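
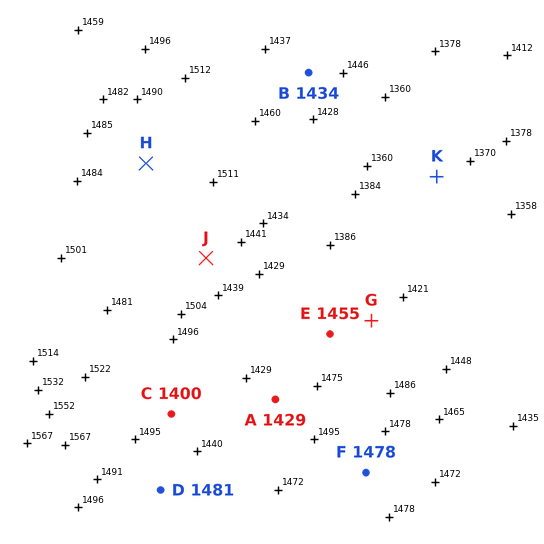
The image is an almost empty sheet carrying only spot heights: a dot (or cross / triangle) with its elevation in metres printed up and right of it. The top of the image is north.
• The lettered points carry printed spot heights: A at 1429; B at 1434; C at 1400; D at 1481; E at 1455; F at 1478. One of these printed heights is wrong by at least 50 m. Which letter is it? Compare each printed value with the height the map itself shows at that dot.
C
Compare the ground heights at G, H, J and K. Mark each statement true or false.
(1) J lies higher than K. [true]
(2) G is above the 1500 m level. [false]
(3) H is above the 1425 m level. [true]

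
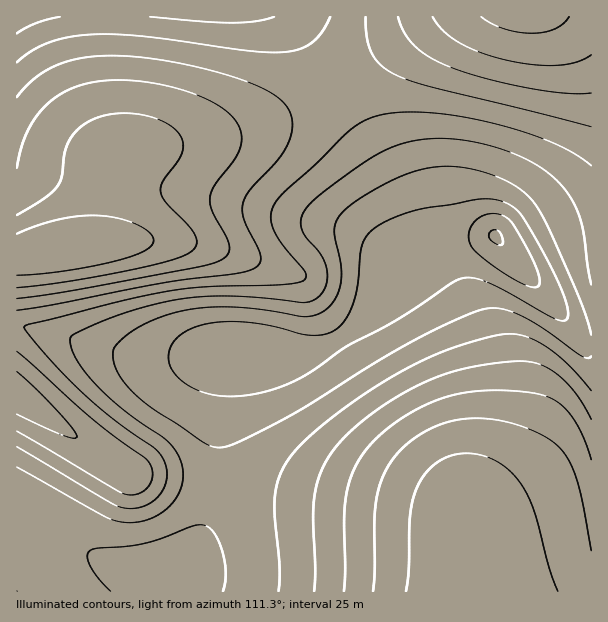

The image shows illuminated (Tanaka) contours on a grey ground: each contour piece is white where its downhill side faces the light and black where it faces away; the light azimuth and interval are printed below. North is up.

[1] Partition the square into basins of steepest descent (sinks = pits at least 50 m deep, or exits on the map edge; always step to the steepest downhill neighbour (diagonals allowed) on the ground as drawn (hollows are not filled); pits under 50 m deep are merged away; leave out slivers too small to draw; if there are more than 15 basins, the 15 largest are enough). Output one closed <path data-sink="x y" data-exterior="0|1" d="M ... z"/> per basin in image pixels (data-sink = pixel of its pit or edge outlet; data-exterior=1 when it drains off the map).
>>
<path data-sink="62 248" data-exterior="0" d="M290 16l-274 1 1 309 21 4 93 25 18 3 30 0 45-8 45 4 39-2 15-4 18-10 26-23 15-21 10-21 10-9 7-12 0-27-12-33-18-36-31-52z"/><path data-sink="471 591" data-exterior="1" d="M495 236l-10 0-38 8-37 15-18 14-10 21-15 21-22 21-22 12-23 6-63-2-5 4-8 15-4 21-2 88-4 24-9 26-12 21-19 20-6 2 2 19 422-1 0-246-8-2-7-7-21-30z"/><path data-sink="527 17" data-exterior="1" d="M591 16l-301 1 65 99 24 40 18 36 13 41 0 15-8 16 35-17 48-11 10 0 61 70 21 30 10 8 5 0z"/><path data-sink="17 393" data-exterior="1" d="M23 326l-7 1 0 186 17 5 50 32 27 14 34 8 23 2 7-3 14-14 12-18 14-35 4-24 0-73 4-24 2-12 8-15 5-4 9-1-22-1-45 8-30 0-32-6z"/>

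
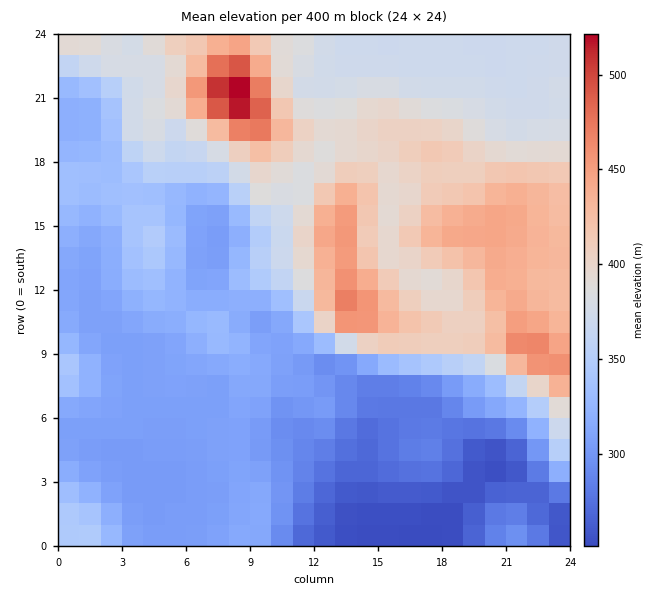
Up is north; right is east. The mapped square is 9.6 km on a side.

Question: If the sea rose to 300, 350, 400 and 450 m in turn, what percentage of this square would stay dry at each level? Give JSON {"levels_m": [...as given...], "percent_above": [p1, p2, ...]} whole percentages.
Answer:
{"levels_m": [300, 350, 400, 450], "percent_above": [84, 47, 23, 4]}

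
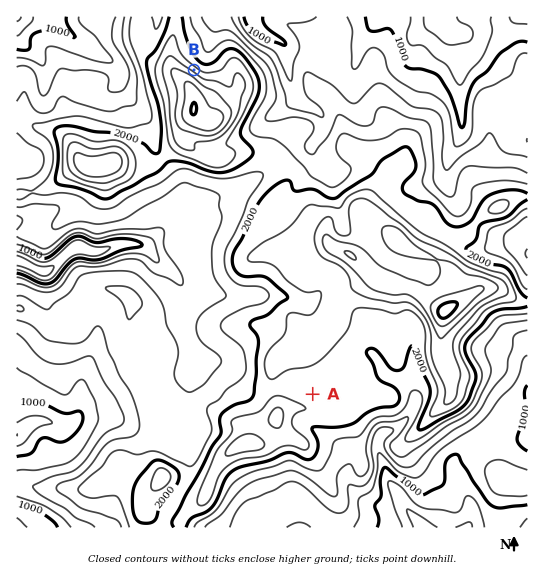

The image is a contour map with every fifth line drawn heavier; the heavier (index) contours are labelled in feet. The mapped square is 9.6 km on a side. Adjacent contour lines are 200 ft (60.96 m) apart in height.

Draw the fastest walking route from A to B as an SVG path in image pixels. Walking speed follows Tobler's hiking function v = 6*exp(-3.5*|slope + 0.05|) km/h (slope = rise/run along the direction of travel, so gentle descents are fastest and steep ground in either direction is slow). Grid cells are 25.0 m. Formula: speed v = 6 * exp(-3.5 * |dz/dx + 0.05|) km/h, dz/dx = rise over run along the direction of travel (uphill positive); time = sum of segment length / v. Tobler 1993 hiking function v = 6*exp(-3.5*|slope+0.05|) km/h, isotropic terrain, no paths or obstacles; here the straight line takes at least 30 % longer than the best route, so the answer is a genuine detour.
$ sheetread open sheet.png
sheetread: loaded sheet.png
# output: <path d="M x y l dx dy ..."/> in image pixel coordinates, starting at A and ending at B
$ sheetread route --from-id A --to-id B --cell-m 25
<path d="M313 394l0-72 8-16 0-9-30-59 0-21-6-14 0-16-10-20-21-21-8-4-7-7-1-2 0-8 3-6 0-14-3-6-15-14-10-6-7 0-5-2-7-7"/>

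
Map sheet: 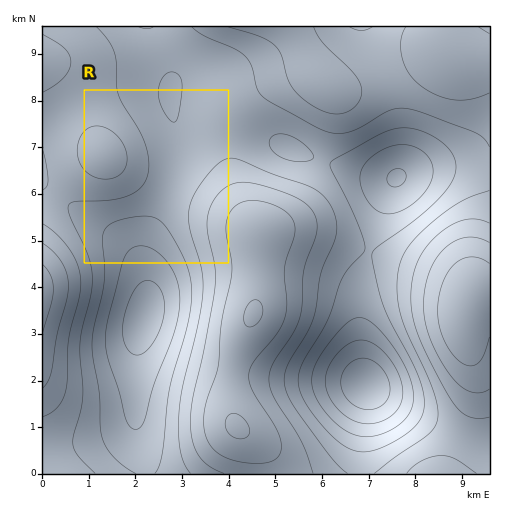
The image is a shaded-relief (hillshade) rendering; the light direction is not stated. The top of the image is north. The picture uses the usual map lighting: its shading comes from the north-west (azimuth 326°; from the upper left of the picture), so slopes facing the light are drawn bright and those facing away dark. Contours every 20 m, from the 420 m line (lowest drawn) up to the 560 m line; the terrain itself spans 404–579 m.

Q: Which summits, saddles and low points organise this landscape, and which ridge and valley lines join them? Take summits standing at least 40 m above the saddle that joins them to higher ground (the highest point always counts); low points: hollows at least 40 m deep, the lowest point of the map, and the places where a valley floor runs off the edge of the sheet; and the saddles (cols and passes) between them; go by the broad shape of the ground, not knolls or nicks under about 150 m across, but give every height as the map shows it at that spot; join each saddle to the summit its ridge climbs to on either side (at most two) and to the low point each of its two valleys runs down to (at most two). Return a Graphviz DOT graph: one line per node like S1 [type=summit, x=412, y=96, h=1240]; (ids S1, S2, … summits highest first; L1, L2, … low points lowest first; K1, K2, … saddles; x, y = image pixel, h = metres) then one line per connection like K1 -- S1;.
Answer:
graph terrain {
  S1 [type=summit, x=468, y=305, h=579];
  S2 [type=summit, x=43, y=293, h=570];
  S3 [type=summit, x=237, y=427, h=563];
  S4 [type=summit, x=446, y=55, h=538];
  L1 [type=low, x=367, y=385, h=404];
  L2 [type=low, x=144, y=317, h=430];
  L3 [type=low, x=396, y=178, h=438];
  K1 [type=saddle, x=227, y=132, h=495];
  K2 [type=saddle, x=169, y=191, h=489];
  K3 [type=saddle, x=159, y=45, h=483];
  K4 [type=saddle, x=323, y=161, h=481];
  K5 [type=saddle, x=368, y=252, h=480];
  K1 -- S3;
  K1 -- S4;
  K1 -- L1;
  K1 -- L2;
  K2 -- S2;
  K2 -- S3;
  K2 -- L2;
  K3 -- S2;
  K3 -- S4;
  K3 -- L2;
  K4 -- S3;
  K4 -- S4;
  K4 -- L1;
  K4 -- L3;
  K5 -- S1;
  K5 -- S3;
  K5 -- L1;
  K5 -- L3;
}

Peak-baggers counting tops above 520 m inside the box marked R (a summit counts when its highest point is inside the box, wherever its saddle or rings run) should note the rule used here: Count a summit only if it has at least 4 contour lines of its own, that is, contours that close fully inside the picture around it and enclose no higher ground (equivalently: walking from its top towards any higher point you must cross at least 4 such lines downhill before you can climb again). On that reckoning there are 0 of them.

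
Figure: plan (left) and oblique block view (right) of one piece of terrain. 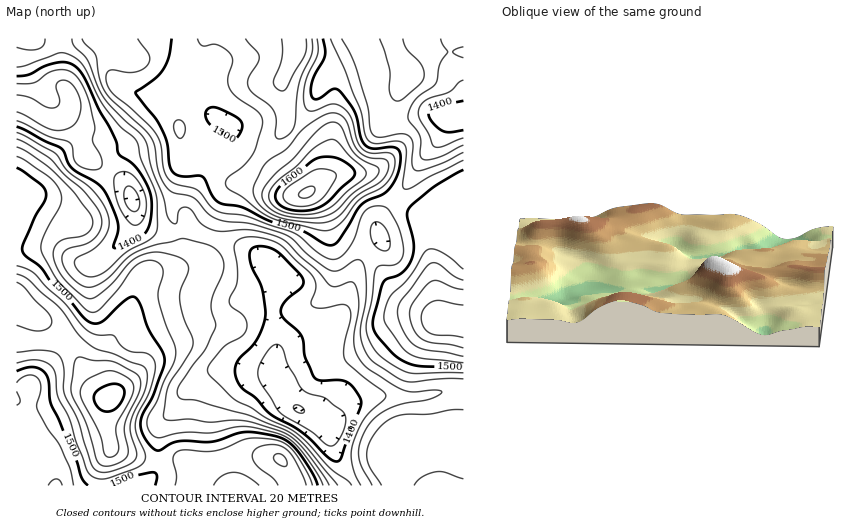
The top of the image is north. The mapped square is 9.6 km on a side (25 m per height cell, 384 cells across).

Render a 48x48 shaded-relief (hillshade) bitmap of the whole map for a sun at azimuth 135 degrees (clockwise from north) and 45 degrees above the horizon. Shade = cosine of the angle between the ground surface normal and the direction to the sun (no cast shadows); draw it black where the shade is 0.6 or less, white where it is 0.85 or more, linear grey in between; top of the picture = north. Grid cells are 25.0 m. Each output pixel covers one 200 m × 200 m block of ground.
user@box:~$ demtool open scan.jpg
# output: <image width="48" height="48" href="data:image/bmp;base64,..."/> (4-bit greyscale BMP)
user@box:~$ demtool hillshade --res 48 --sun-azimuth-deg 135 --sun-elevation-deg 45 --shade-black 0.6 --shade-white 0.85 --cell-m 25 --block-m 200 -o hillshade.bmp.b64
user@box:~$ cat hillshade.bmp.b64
<image width="48" height="48" href="data:image/bmp;base64,Qk32BAAAAAAAAHYAAAAoAAAAMAAAADAAAAABAAQAAAAAAIAEAAATCwAAEwsAABAAAAAAAAAAAAAAABEREQAiIiIAMzMzAERERABVVVUAZmZmAHd3dwCIiIgAmZmZAKqqqgC7u7sAzMzMAN3d3QDu7u4A////AGZ4dVaau6hlVWeJmHd2Z3iHZmZWd3d3d2Z3dUV6zLp2VWd4iHd3d4h2VVVXd3d3d2ZmZUNYvLqGVVZmd2ZmeHdmVERWd3d3ZmZmVUNGmql1REREVVVEVmZlQzNWZ3d2ZmZmVERFeZhkMzQzMzMiNFZlMRNGZ3d2ZmZmVERWiZh0MzQyIiIQEkZlMRJFZ3d3ZmZmVERXm7qGVERDIiIRE0VmUhEkVmZmZnZmVURnnNyoZVVUQzREVVZnZDEiNFVWZnZVVUVnm97KdlVlVVVnd3ZndlMyNEREVXZERERWes3bl2ZmZmZ3d3d3dmZVVmZlVXZDMzREV6zcqHZmd2Z3dmeId2Z3eImId5hkM0RERXm8yod3d3d3ZmZ4h3d3eJqqqqqGRERERVebu6mHeIiHZmZnd2d3eJqqq6qXZVVEREV5mqqYiIiHZmZmZmZnd4maqpmIdlZVVVVniJmZmZmHZVZmVEVmZ3iZmYiIdmZVZ2Znd4iZmZmYdmZmUzRWZmeZmHeId2ZVZ3d3d3eIiImYdmZ2UhNWZVZ4iHd3d3VEVnd3d3d3d3iHd3d3YwE1VUVnd3d3d3VDRXd3d3eHdnd3ZmeIdRAkRERWZndmZmVDNGd3d3eId3d2VVZ4hjETMzRFVXdmZmUyJGeIh3eJh3d2VERXh1IjMjNFVWZmZlQxE1eIiHeJmHd3VURXiFMjMiNFVVZ3d2UxATZ4iHeImHd3ZmVniGQzMhJFZVVoiHdjABNnd3d4iId3ZmZ4mXVEMhJFZmZ4mZmGMAA1VmZniIiHZmd4mYZVQyNFZniJmqqpYgATRVZniJmIdmZ4mZdlRERVZoiJmZq6ljETVmZniZmZh3eImZh2VFVmZniYiImql1MkZmZ4maqqqpmaqph2VVZ3ZniZh3eZl1MkZ2Z4mZmZq7u7zLmGVVZ3ZneJh3d4h1ITZ3ZomYd3mszM3cuXZVZnd3eIiHd4iGMjaIZniHVEZ5vM3eypdURmd3d3h2ZniHQ0aIdWd2QhI1ebzd3LlkNFZnZmdlVniHQ0aIdlVlQgACR4q8zNuFMzRWZmZlRWiHUzV4dlVVRCEAJGeJmbymMiI1VWd2VVd2QyR4d2VEREMQE1VmVXq5UhEVVVaIZlZmQyRnd3ZURFQxI0ZlMTeqhCEFRERnZlZlQzRnd3ZlRGZCI1aHUgN5l0IURERFVVZmVUVndmZlRFdkI1eZhSJHh1MkRVVEVVZmZlVnd2ZmVFZ1MkaKmGVWd2VFVndlRVZmZmVnd3d2ZVaHQjV5mHeIiHd2Z3d1RFZmZmZnd3d3dmeIUzRoiHeaqZmHd3d1Q0Z2ZmZ3h3d3d3eadEV4h2eaupmYiId1MjVmVVZ3d3ZmZmebllZ4dlaKqpmaqph1MjRVREVnd2ZVVWebuGZ4dlVomZiKq6qGQ0VVRERWd3ZVVVaLynd4dlVXiIiJmqqXVFVmVURWZ3ZVVVV6y4d3ZmZmd3d3iZmHZmdmZlVWZ3ZmZlVpu5d3ZmZmd3dneJhmZ3d3ZmVVZ3ZmZmVoqpd3Zmd3d3Zg=="/>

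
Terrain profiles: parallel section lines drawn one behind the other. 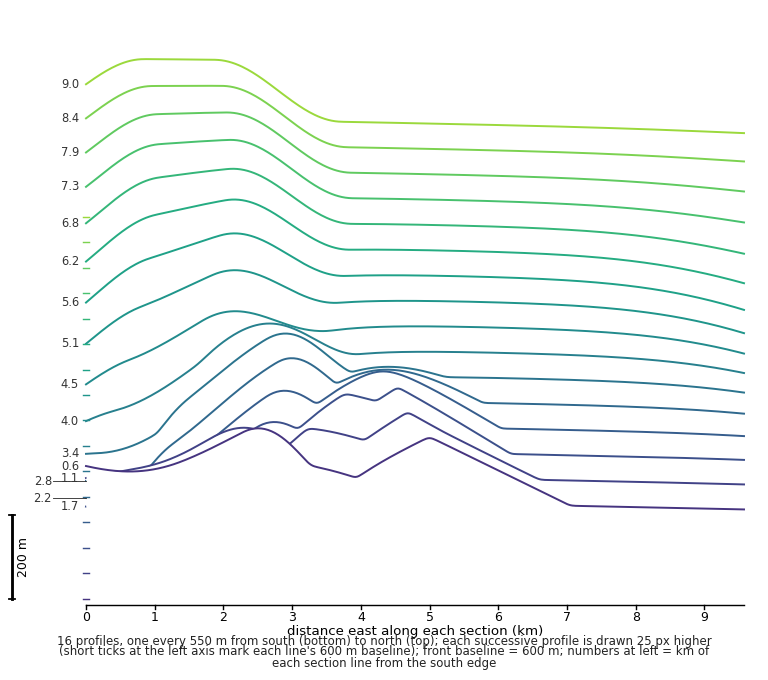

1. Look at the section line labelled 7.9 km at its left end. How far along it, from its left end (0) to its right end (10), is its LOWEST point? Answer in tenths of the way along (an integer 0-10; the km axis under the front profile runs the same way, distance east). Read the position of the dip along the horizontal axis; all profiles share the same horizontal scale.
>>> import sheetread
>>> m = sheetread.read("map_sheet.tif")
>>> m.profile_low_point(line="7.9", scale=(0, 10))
10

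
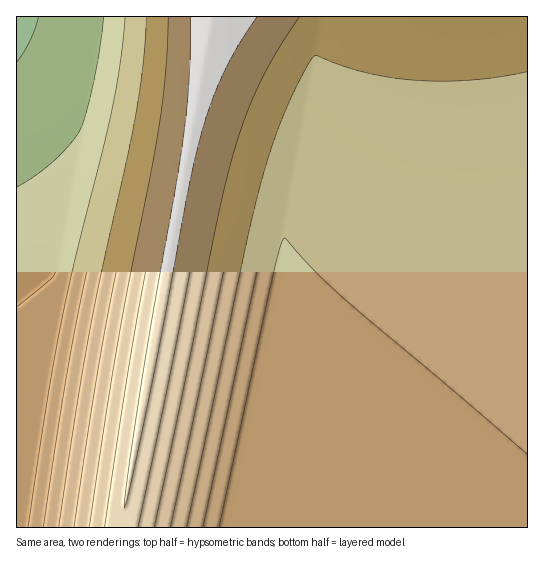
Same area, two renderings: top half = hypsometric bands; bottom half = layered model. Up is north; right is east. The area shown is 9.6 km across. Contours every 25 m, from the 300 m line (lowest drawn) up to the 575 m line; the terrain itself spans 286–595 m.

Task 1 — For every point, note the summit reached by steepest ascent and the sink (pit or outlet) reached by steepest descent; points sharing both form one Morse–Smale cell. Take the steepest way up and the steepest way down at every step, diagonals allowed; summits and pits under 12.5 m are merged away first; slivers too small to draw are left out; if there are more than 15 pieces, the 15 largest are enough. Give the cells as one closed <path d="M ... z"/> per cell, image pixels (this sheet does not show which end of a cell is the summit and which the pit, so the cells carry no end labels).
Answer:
<path d="M527 16l-313 0-2 2-89 496-1 14 406-1z"/><path d="M213 16l-197 1 1 511 104-1z"/>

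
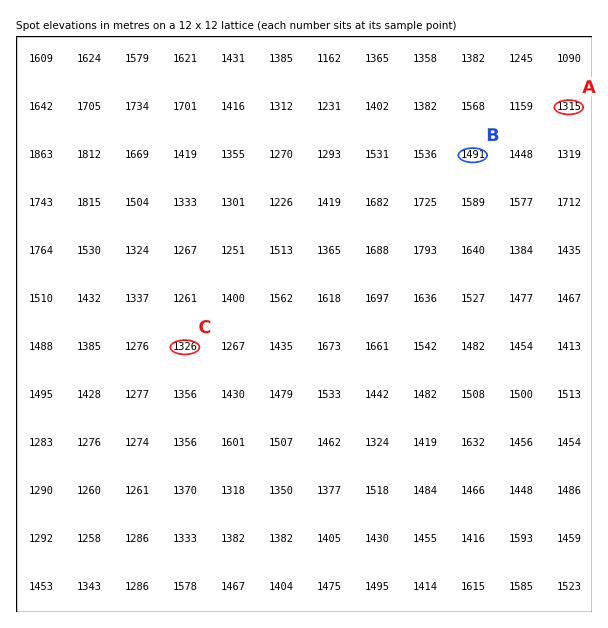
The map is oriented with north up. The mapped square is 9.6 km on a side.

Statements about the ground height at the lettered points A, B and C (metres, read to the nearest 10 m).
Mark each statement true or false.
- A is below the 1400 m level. true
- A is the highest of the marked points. false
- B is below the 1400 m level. false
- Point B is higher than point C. true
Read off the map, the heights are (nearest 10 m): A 1320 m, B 1490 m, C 1330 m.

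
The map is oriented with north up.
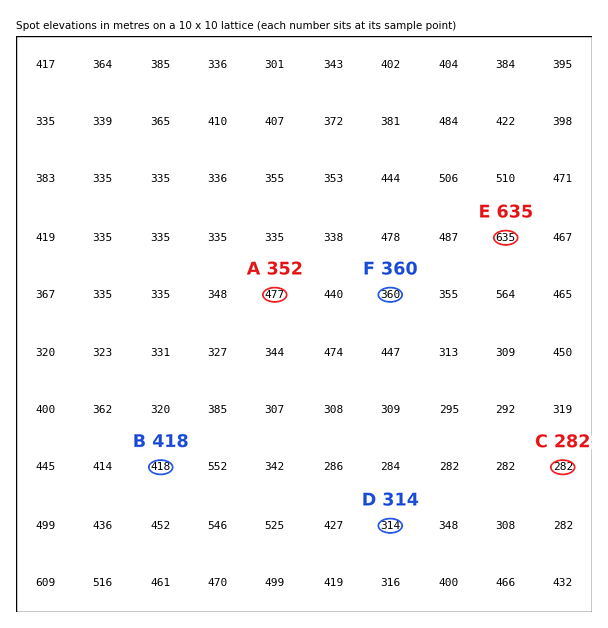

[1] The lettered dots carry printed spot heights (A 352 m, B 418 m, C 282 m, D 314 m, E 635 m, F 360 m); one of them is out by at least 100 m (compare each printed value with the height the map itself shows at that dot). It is A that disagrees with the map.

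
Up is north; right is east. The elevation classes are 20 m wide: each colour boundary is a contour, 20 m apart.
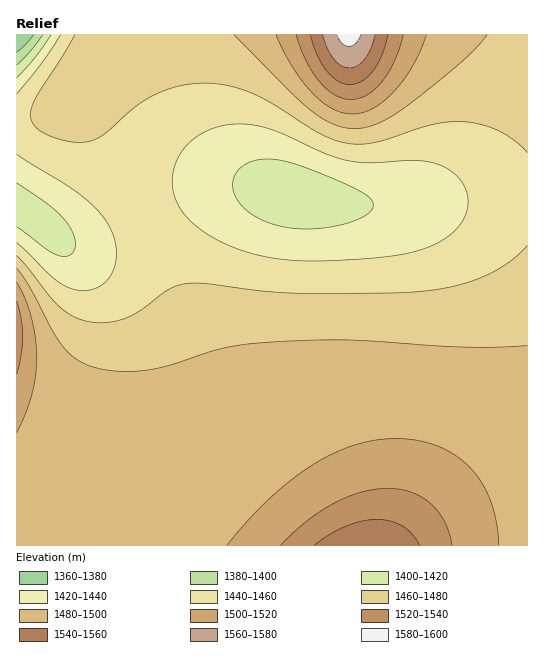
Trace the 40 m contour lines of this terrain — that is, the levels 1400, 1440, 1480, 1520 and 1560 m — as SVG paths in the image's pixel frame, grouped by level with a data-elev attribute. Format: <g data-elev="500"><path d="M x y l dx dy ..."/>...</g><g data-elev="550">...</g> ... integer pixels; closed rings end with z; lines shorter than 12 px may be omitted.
<g data-elev="1400"><path d="M43 35l-13 17-13 13"/></g><g data-elev="1440"><path d="M290 260l-33-5-30-10-25-14-18-18-6-9-4-9-2-10 1-10 2-11 5-9 14-16 13-8 16-6 16-1 18 2 21 6 47 21 22 8 23 2 45-3 20 3 11 5 8 5 7 8 5 8 2 16-6 16-13 15-20 11-22 6-29 5-52 3z"/><path d="M17 154l56 35 25 22 9 12 7 13 2 13 0 14-6 13-8 9-12 5-13 0-11-4-11-6-38-37"/><path d="M61 35l-19 28-25 31"/></g><g data-elev="1480"><path d="M527 346l-65 1-119-7-66 2-30 2-22 4-54 17-20 4-22 2-22-1-24-7-10-7-8-7-12-18-24-46-12-17"/><path d="M234 35l56 57 21 19 22 13 10 3 11 2 11-1 12-4 25-15 59-46 15-15 11-13"/></g><g data-elev="1520"><path d="M452 545l-7-23-6-10-8-8-9-7-11-5-12-3-12-1-26 4-27 11-28 19-25 23"/><path d="M17 374l4-18 2-19-2-18-4-18"/><path d="M296 35l10 25 13 21 16 14 8 4 8 1 8-2 8-3 15-14 13-21 8-25"/></g><g data-elev="1560"><path d="M323 35l4 13 7 11 8 7 8 2 8-3 7-6 6-11 4-13"/></g>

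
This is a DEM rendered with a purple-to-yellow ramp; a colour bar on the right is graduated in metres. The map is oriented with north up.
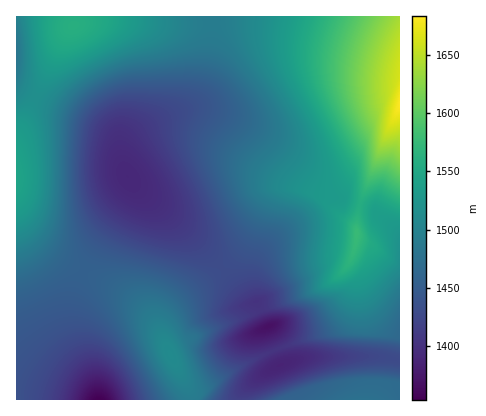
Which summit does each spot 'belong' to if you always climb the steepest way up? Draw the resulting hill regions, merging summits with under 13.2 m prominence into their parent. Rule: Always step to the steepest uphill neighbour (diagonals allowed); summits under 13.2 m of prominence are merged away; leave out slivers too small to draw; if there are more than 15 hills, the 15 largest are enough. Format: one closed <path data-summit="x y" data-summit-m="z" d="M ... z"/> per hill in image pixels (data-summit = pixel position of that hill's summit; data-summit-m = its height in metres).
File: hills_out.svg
<path data-summit="400 104" data-summit-m="1683" d="M400 16l-188 0-2 40-11 38-13 14-48 24-12 14-3 18 3 10 5 8 72 64 26 30 19 27 6 0 3-3-4-28 6-16 59-59 16 0 34 10 32 27z"/><path data-summit="170 354" data-summit-m="1511" d="M132 183l0 5-4 12-33 50-15 28-8 28 0 18 3 12 18 42 5 22 142 0 3-8 7-8 30-20-13-34 1-4-11-24-9 1-19-27-26-30z"/><path data-summit="16 178" data-summit-m="1545" d="M16 87l0 307 40 6 42 0-5-22-18-42-3-12 0-18 4-18 12-26 42-66 1-12-8-18-5-22-8-12z"/><path data-summit="356 232" data-summit-m="1577" d="M334 197l-16 0-53 51-11 18-1 16 3 20 12 24-1 4 13 35 30-8 62-1 28 4 0-126-28-25z"/><path data-summit="74 26" data-summit-m="1560" d="M210 16l-194 0 0 70 94 46 8 12 4 19 4-17 8-11 28-16 24-11 13-14 11-38 2-18z"/><path data-summit="362 400" data-summit-m="1477" d="M372 356l-62 1-20 4-22 10-12 8-13 13-2 8 159 0 0-40z"/>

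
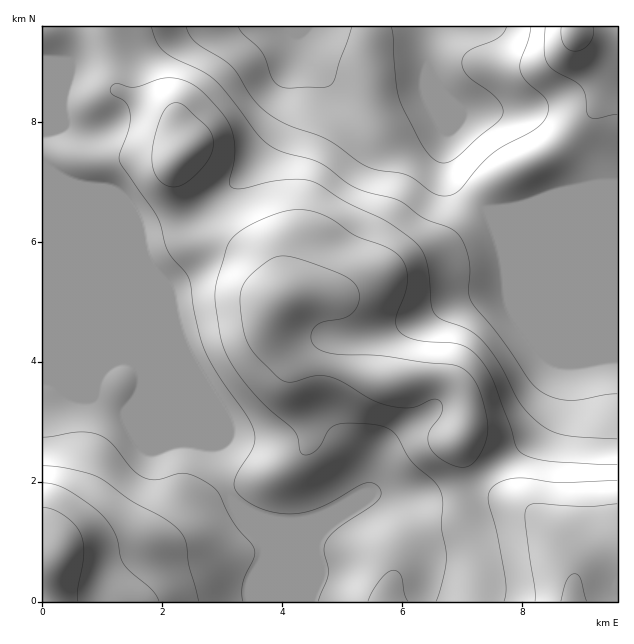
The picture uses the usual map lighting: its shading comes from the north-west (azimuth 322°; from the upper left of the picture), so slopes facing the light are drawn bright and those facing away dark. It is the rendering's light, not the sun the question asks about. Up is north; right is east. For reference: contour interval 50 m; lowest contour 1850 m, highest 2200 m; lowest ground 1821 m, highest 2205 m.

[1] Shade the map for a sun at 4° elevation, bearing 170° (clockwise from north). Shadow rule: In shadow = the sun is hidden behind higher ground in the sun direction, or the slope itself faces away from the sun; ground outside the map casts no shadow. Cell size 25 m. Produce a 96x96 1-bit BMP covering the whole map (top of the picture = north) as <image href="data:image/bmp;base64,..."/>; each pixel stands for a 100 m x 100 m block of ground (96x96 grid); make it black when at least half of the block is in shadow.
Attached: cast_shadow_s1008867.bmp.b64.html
<image width="96" height="96" href="data:image/bmp;base64,Qk2+BAAAAAAAAD4AAAAoAAAAYAAAAGAAAAABAAEAAAAAAIAEAAATCwAAEwsAAAIAAAAAAAAA////AAAAAAAAAAAAAAAAAAAAAAAAAAAAAAAAAAAAAAAAAAAAAAAAAAAAAAAAAAAAAAAAAAAAAAAAAAAAAAAAAAAAAAAAAAAAAAAAAAAAAAAAAAAAAAAAAAAAAAAAAAAAAAAAAAAAAAAAAAAAAAAAAAAAAAAAAAAAAAAAAAAAAAAAAAAAAAAAAAAAAAAAAAAAAAAAAAAAAAAAAAAAAAAAAAAAAAAAAGAAAAAAAAAAAAAeAfgAAAAAAAAAB4D/h/gAAAAAAAAAH/D///gAAAAAAAAAP/////gAAAAAAAAB//////AAAAAAAAAH//////AAAAAAAAAP//////AAAAAAAAAP//////AAAAAAAAAP/////+AAAAAAAAAP////z+AAAAAAAAAP////h8AAAAAAAAAP////g4AAAAAAAAAH////gAAAAAAAAAAH////AAAAAAAAAAAH////AAAAAAAAAAAD//7/AAAAAAAAAAAD//7+AAAAAAAAAAAD//7+AAAAAAAAAAAD//78AAAAAAAAAAAD//74AAAAAAAAAAAD///wAAAAAAAAAAAD///gAAAAAAAAAAAD///AAAAAAAAAAAAH//+AAAAAAAAAAAAH//4AAAAAAAAAAAH3//gAAAAAAAAB//////gAAAAAAAAD//////gAAAAAAAAD//////gAAAAAAAAD//////AAAAAAAAAD//////AAAAAAAAAB//////AAAAAAAAAA/////+AAAAAAAAAAf////+AAAAAAAAAAP//v/+AAAAAAAAAAD//n8cAAAAAAAAAAB//AAAAAAAAAAAAAA//AAAAAAAAAAAAAAf+AAAAAAAAAAAAAAP8AAAAAAAAAAAAAAP8AAAAAAAAB8AAAAH4AAAAAAAAB8AAAAHwAAAAAAAAA4AAAADgAAAAAAAAA4AAf4AAAAAAAAAAAAAAf+AAAAAAAAAAAAAAf/gAAAAAAAAAACAAP/wAAAAAAAAAA/wAP/4AAAAAAAAAB/4AP/+AAAAAAAAAD/+A///gAAAAAAAAD//////wAAAAAAAAB//////wAAAAAAAAB//////wAAAAAAAAB//////wAAAAAAAAA//////wAAAAAAAAA//////4AAAAAAAAAf/////8AAAAAAAAAf//////AAAAAAAAAP//////wAAAAAAAAP//////+AAAAAAAAP///////gAAAAAAAH///////4AAAAAAAH///////+AAAAAAAH///8////AAAAAAAH///4P///AAAAAAAH///wAf//AAAAAAcP///gAf//AAAAAAf////AAP/+AAAAAA/////AAH/8AAAAD/////+AAD/wAAAAD/////8AAA+AAAAAH/////4AAAAAAAAAH/////wAAAAAAAAAP//v//gAAAAAAAAAP//P//AAAAAAAAAAP//P/+AAAAAAAAAAH//P/4AAAAAAAAAAH//P/wAAAAHgAAAAH//P/wAAAAPwAAAAH/+P/gAAAAPwAAAAH/+H/AAAAAHwAAAAD/8D+AAAAADgAA="/>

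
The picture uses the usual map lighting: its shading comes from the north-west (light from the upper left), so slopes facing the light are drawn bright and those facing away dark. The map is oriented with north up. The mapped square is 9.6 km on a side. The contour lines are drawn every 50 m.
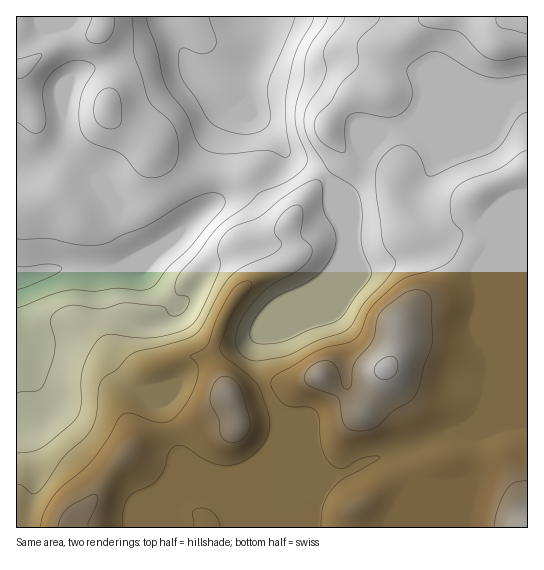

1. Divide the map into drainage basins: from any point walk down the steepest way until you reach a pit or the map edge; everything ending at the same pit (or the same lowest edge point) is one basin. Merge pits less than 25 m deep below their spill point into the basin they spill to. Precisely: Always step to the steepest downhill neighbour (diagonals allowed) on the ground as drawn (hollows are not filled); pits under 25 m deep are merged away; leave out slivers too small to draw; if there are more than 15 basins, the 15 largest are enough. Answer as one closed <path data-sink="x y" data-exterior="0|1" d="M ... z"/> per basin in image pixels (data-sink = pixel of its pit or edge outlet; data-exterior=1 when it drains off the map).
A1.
<path data-sink="261 17" data-exterior="1" d="M527 16l-511 1 1 52 6-1 19-15 20-10 29-7 10-5 14 39-2 15-6 20 0 6 4 7 35 23 19 19 17 12 11 3 36 0 20 4 18 24 12 13 10 5 0 10 7 20 0 4-5 6-30 15-18 12-6-14-8-9-15-1-11 4-18 14-15 23-27 18-3 8 0 18 4 10 8 8-12 10-13 22-2 12 7 22 0 9-5 11-15 16-23 36-17 9-5 8-1 6 462-1z"/><path data-sink="17 279" data-exterior="1" d="M99 32l-8 4-29 7-20 10-19 15-7 2 1 458 48 0 8-15 16-8 23-36 15-16 5-11 0-9-7-22 2-12 13-22 12-10-8-8-4-10 0-18 3-8 4-4 11-4 12-10 15-23 18-14 11-4 15 1 8 9 6 14 18-12 26-12 9-9-7-24 0-10-10-5-12-13-18-24-20-4-36 0-11-3-17-12-19-19-35-23-4-7 0-6 6-20 2-15-4-15z"/>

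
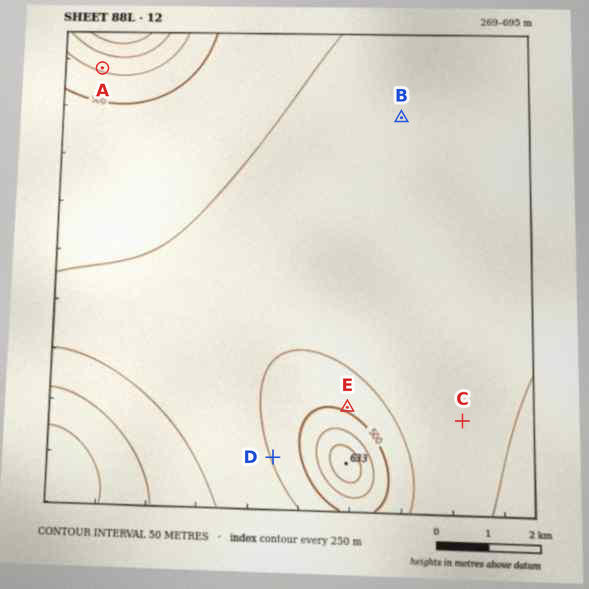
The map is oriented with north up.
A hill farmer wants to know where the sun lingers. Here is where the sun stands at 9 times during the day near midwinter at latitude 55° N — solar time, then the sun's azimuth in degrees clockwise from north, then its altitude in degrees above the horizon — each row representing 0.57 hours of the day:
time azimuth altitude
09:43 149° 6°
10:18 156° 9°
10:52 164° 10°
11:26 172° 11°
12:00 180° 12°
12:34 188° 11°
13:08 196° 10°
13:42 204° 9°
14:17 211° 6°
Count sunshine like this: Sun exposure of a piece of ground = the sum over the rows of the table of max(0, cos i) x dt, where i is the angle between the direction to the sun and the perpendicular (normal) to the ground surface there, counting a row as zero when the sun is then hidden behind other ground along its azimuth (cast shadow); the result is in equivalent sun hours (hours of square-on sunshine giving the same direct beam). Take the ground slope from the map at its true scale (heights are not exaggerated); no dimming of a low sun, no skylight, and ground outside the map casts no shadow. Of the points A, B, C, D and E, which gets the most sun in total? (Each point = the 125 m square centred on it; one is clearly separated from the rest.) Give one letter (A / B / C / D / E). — A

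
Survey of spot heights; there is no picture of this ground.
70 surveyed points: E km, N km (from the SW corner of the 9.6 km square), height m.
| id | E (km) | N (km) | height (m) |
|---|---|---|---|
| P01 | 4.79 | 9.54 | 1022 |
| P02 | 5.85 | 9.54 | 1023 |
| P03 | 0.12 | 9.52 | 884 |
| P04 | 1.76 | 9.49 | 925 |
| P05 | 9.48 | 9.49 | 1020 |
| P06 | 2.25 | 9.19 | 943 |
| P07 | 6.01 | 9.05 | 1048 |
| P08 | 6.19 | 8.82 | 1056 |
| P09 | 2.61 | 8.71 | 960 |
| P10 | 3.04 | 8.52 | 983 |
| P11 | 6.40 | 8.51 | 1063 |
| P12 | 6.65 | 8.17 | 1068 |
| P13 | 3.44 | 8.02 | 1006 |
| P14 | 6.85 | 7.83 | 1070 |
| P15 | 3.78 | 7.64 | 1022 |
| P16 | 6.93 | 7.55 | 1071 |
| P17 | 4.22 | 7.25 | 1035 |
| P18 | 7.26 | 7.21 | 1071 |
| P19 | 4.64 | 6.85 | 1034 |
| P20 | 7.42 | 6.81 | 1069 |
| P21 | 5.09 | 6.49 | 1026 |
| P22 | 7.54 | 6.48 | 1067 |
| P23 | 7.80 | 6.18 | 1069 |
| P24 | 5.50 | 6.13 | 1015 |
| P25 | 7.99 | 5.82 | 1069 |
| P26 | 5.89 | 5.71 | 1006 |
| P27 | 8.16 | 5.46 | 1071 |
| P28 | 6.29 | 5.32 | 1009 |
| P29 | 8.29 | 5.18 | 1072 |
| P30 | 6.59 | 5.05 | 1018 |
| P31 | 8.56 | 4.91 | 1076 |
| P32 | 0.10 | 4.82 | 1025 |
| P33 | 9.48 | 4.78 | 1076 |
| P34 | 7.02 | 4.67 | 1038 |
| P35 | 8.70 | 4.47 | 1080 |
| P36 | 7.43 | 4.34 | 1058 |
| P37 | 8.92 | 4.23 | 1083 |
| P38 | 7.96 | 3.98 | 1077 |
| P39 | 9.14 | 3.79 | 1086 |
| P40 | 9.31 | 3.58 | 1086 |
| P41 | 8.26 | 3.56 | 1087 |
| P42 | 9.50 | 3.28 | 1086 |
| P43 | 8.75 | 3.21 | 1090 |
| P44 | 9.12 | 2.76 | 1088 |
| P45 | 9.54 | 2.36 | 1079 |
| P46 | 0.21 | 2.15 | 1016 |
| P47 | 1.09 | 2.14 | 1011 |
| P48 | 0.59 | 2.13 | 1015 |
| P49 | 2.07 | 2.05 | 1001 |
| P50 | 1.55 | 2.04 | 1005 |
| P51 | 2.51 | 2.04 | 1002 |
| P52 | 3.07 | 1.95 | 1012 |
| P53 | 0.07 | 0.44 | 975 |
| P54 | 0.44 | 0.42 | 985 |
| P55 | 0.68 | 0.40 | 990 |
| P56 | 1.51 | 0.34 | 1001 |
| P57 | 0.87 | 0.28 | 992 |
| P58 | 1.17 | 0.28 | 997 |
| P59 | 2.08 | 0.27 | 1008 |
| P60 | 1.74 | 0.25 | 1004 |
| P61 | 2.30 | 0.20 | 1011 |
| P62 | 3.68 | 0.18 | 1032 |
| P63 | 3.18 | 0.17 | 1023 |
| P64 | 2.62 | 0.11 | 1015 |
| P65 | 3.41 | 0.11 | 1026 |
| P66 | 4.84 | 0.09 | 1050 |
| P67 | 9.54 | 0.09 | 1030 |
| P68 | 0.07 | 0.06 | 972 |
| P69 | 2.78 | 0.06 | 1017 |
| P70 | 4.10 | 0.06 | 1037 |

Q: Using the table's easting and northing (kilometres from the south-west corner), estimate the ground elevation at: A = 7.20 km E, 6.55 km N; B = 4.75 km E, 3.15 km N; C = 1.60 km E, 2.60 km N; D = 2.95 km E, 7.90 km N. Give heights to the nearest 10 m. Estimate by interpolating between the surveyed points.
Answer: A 1060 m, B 1010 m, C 1010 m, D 980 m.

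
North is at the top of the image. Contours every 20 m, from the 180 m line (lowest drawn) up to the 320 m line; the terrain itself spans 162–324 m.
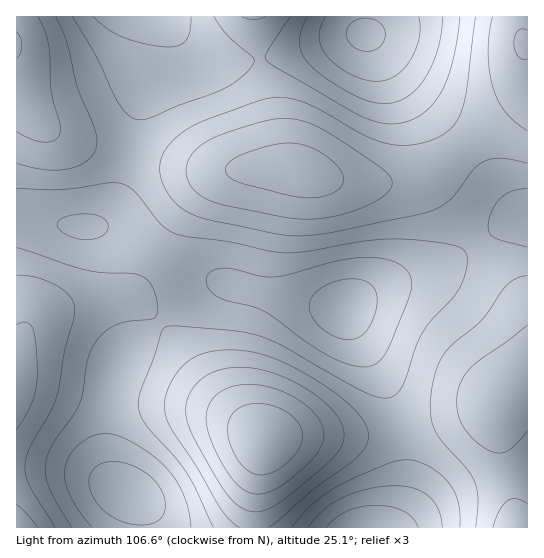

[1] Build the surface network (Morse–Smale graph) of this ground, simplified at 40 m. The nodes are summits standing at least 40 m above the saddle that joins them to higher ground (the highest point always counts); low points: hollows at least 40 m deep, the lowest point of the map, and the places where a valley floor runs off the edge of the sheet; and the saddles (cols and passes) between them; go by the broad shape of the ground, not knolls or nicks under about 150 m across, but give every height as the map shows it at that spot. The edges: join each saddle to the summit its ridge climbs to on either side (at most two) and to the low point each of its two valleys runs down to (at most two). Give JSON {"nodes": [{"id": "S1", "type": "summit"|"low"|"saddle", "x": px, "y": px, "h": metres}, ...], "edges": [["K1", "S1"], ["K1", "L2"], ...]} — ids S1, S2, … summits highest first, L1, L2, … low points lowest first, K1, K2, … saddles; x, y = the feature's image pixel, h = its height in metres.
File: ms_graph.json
{"nodes": [
{"id": "S1", "type": "summit", "x": 365, "y": 34, "h": 324},
{"id": "S2", "type": "summit", "x": 366, "y": 527, "h": 319},
{"id": "S3", "type": "summit", "x": 127, "y": 493, "h": 313},
{"id": "S4", "type": "summit", "x": 345, "y": 309, "h": 311},
{"id": "L1", "type": "low", "x": 265, "y": 439, "h": 162},
{"id": "L2", "type": "low", "x": 299, "y": 171, "h": 191},
{"id": "L3", "type": "low", "x": 17, "y": 45, "h": 199},
{"id": "L4", "type": "low", "x": 502, "y": 399, "h": 201},
{"id": "L5", "type": "low", "x": 17, "y": 527, "h": 206},
{"id": "K1", "type": "saddle", "x": 158, "y": 251, "h": 266},
{"id": "K2", "type": "saddle", "x": 159, "y": 323, "h": 260},
{"id": "K3", "type": "saddle", "x": 477, "y": 242, "h": 259},
{"id": "K4", "type": "saddle", "x": 129, "y": 155, "h": 252},
{"id": "K5", "type": "saddle", "x": 401, "y": 430, "h": 251}],
"edges": [["K1", "S4"], ["K1", "L2"], ["K1", "L5"], ["K2", "S3"], ["K2", "S4"], ["K2", "L1"], ["K2", "L5"], ["K3", "S4"], ["K3", "L2"], ["K3", "L4"], ["K4", "S1"], ["K4", "S4"], ["K4", "L2"], ["K4", "L3"], ["K5", "S2"], ["K5", "S4"], ["K5", "L1"], ["K5", "L4"]]}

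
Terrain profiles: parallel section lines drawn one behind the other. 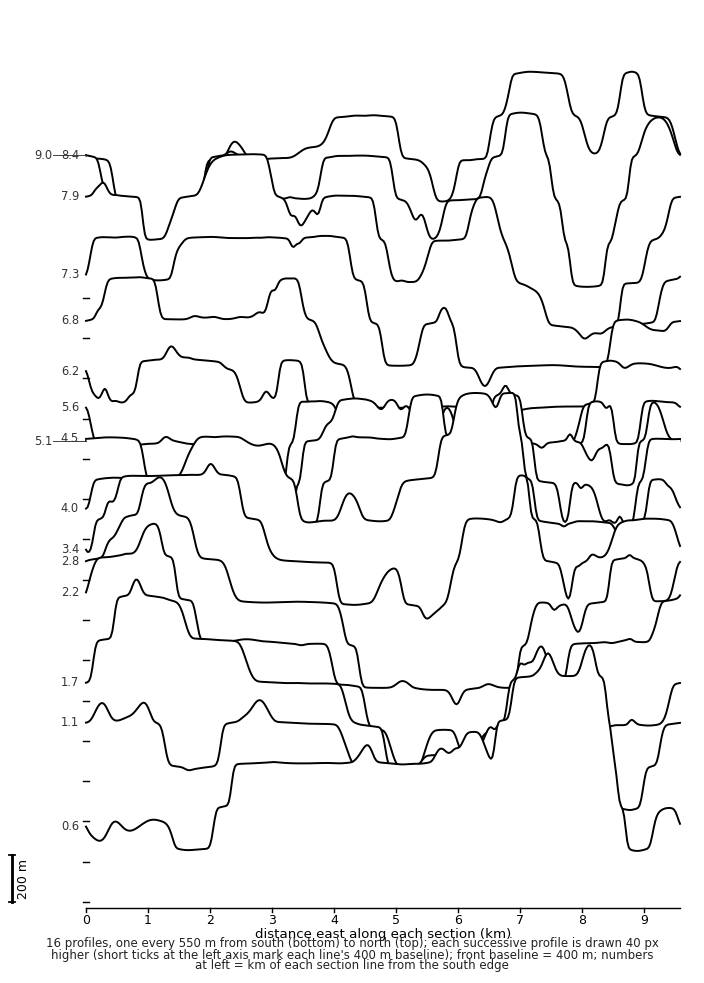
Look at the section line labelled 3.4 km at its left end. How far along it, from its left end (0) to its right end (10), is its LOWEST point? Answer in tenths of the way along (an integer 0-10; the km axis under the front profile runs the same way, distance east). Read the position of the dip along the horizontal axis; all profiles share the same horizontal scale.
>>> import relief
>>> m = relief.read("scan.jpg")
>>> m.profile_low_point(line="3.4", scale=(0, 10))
6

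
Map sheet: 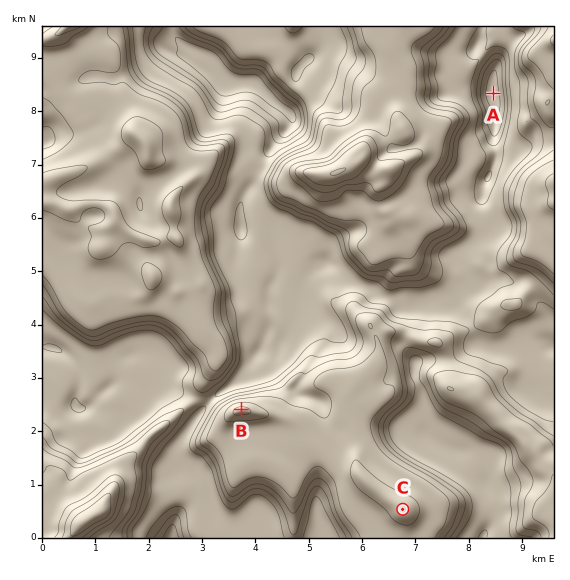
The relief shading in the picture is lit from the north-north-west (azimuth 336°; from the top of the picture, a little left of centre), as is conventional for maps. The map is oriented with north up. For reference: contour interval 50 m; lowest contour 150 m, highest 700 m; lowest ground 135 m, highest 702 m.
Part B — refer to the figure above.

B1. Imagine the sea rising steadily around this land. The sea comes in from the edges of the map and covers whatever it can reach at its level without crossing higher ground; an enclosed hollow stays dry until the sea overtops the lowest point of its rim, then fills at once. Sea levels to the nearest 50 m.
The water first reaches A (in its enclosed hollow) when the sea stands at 300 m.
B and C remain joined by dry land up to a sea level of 500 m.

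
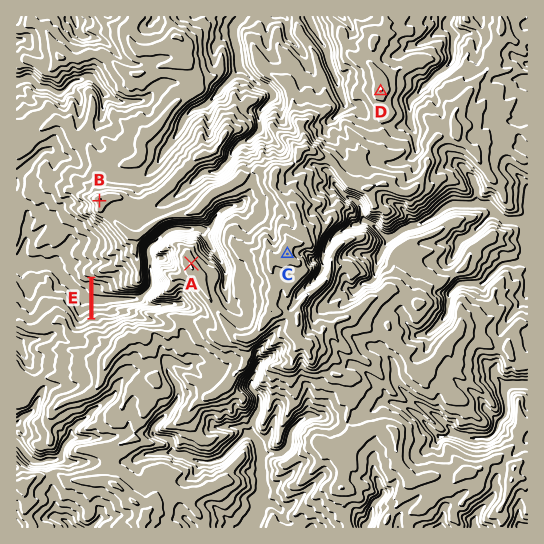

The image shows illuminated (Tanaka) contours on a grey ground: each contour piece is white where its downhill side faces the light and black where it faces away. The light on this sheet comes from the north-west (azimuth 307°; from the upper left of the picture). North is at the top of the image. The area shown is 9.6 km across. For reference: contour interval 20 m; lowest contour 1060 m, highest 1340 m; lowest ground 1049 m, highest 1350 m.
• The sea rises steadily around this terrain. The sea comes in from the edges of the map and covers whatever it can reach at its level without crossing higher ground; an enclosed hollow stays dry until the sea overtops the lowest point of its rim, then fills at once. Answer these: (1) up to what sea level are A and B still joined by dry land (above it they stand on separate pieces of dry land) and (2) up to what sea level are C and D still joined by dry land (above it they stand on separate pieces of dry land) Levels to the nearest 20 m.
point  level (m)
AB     1240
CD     1160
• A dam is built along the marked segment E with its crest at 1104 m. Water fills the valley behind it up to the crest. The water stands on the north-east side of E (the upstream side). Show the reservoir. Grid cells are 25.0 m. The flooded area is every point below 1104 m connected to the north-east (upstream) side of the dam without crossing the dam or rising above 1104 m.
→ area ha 58.4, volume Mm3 14.7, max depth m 53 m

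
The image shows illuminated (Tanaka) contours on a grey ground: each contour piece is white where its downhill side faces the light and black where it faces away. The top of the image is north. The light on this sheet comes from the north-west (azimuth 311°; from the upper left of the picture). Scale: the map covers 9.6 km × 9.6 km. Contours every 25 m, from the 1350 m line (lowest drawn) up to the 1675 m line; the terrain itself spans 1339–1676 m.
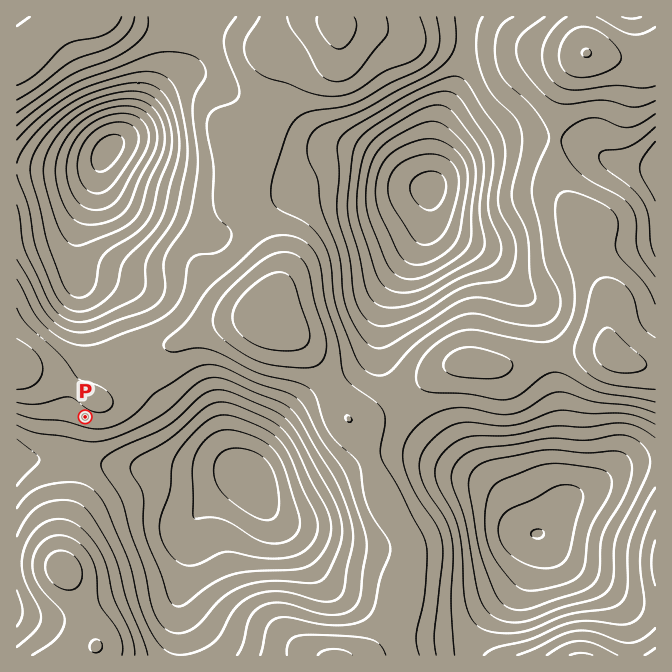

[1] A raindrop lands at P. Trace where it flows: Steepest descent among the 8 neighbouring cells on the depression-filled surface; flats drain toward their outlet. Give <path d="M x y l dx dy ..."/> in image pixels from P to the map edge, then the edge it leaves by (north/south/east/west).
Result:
<path d="M85 417l0 43-68 0"/>
exit: west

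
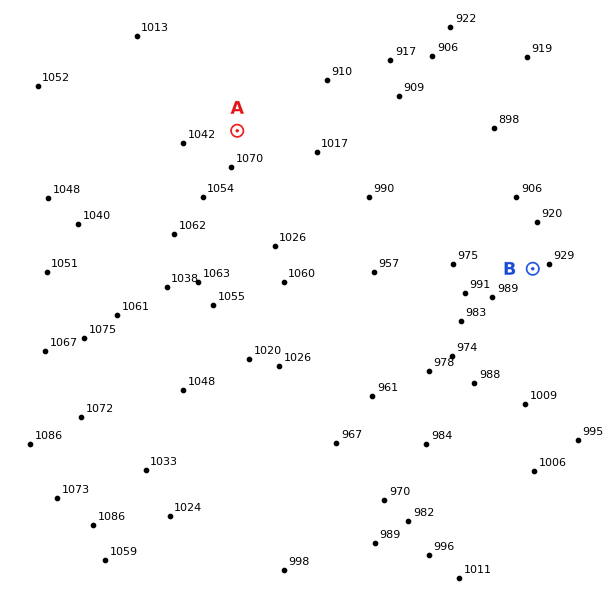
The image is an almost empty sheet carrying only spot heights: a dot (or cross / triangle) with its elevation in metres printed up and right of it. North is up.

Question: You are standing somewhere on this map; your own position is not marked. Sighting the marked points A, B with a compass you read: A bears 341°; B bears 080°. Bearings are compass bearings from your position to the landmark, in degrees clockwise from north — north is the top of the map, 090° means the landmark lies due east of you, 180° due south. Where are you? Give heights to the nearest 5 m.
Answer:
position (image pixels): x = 299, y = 310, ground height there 1045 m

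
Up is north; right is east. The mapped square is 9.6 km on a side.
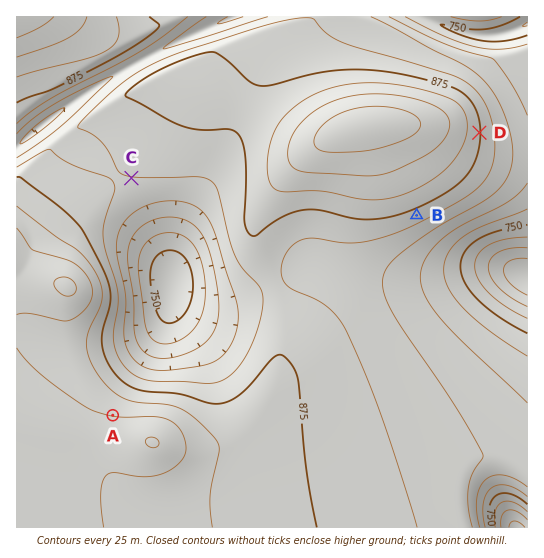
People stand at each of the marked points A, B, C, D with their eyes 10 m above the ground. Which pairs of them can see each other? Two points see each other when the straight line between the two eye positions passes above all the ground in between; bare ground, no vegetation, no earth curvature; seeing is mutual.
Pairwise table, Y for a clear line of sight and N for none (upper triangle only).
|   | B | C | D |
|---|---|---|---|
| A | Y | Y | N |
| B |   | N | N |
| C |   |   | N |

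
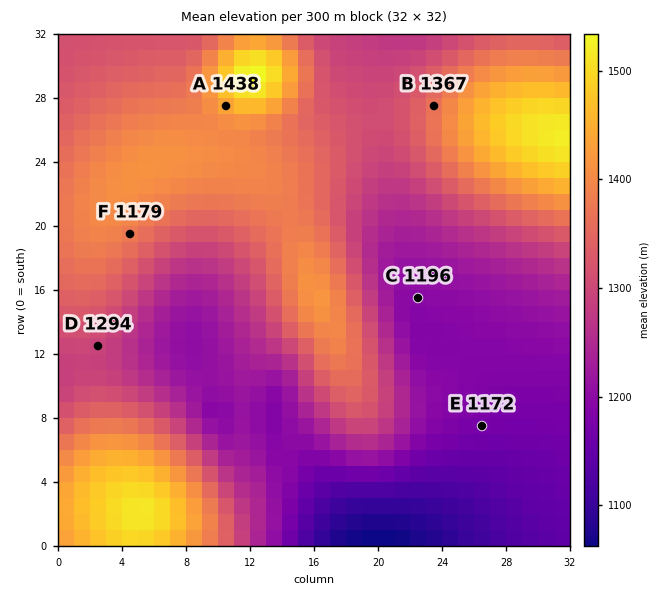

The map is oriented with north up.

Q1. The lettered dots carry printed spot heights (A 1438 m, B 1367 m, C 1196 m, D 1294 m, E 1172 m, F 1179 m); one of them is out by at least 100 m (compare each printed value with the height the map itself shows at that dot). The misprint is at F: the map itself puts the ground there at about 1379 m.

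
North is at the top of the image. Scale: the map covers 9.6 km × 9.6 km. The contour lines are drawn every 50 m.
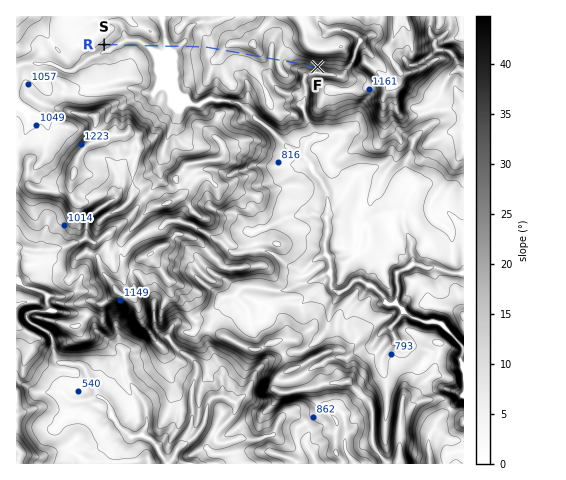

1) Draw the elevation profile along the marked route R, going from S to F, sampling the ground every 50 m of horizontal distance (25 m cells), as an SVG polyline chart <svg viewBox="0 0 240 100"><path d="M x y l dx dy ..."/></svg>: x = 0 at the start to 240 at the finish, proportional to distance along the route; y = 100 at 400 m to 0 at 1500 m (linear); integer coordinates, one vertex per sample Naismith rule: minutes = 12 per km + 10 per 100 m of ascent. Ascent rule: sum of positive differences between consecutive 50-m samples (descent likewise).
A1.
<svg viewBox="0 0 240 100"><path d="M0 47l3 1 2 1 3 1 2 1 3 1 3 0 2 0 3-1 2 0 3-1 3 0 2 0 3 0 2 0 3 1 3 2 2 1 3 0 2 0 3 0 3-1 2-1 3 0 2 0 3 1 3 1 2 0 3 0 2-1 3-1 3 0 2 0 3-1 2-1 3-1 3-1 2-1 3-1 2-2 3-1 3-1 2-2 3-1 2-1 3 0 3 0 2 0 3-1 2-2 3-1 3-1 2 0 3 0 2 1 3 1 3 0 2 0 3 0 2 0 3 0 3 0 2 0 3 0 3-1 2-1 3 0 2-1 3 0 3 1 2 2 3 2 2 1 3-1 3-2 2-1 3 1 2 1 3 1 3 0 2 0 3 0 2 1 3 1 3 1 2 1 3 1 2 0 3 0 3-1 2-1 3 1 2 1 1 0"/></svg>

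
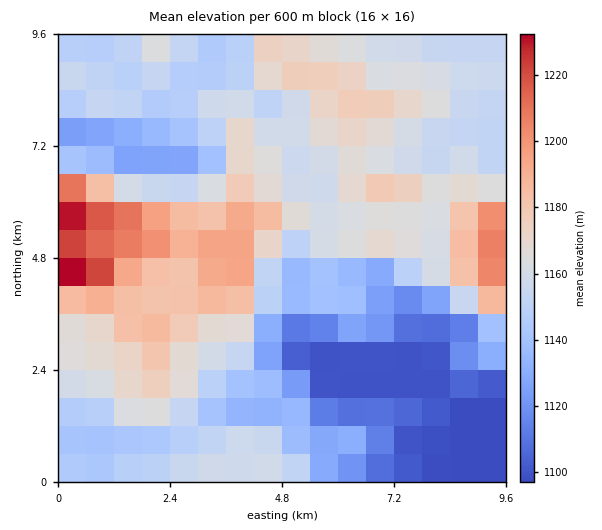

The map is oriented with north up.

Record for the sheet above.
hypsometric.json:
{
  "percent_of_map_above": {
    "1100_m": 92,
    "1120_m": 85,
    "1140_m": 73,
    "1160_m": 42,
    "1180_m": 15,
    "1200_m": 5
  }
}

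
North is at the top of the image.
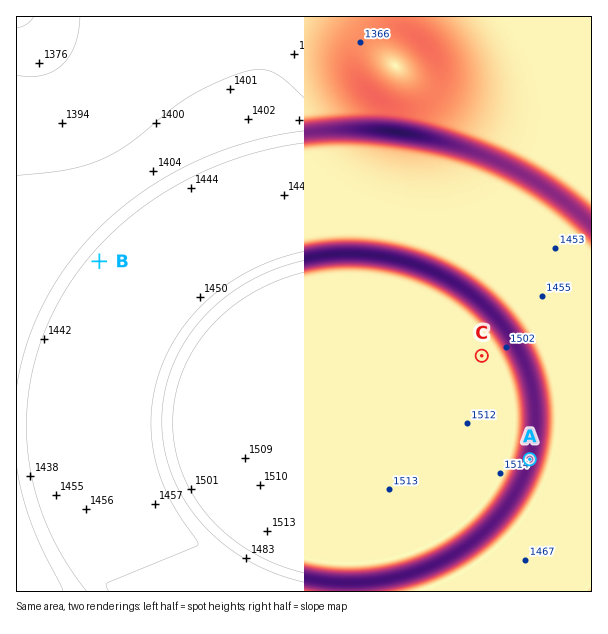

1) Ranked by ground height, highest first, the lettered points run C A B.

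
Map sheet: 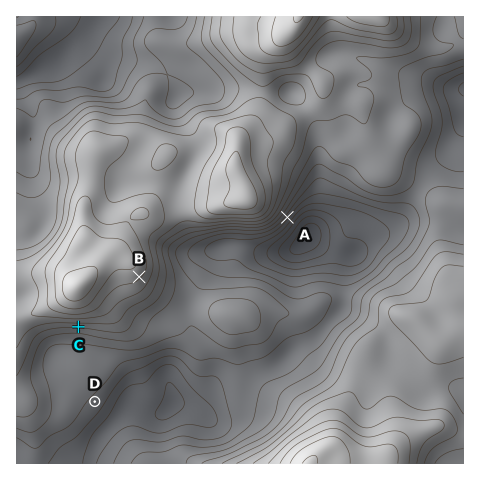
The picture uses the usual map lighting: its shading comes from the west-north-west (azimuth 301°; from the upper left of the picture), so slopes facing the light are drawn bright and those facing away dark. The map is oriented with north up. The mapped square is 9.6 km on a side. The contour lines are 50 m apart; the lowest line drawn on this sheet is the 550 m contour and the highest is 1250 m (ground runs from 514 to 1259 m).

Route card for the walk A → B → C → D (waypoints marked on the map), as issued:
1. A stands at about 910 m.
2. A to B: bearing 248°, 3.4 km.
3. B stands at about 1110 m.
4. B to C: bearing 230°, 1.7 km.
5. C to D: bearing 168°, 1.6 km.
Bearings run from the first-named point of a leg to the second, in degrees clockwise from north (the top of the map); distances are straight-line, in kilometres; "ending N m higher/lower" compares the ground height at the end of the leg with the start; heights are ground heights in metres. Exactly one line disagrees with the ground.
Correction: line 1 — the height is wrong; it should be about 770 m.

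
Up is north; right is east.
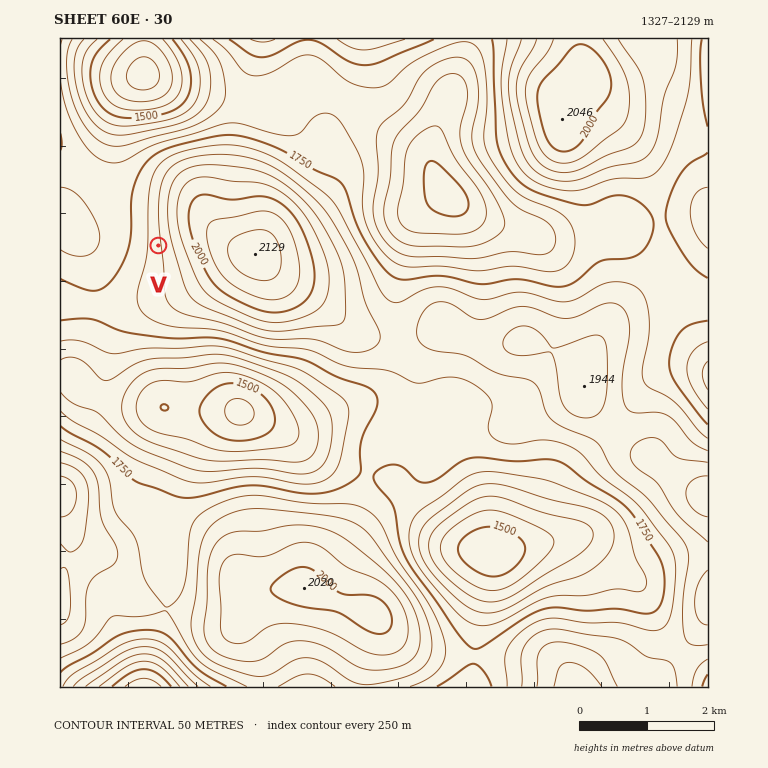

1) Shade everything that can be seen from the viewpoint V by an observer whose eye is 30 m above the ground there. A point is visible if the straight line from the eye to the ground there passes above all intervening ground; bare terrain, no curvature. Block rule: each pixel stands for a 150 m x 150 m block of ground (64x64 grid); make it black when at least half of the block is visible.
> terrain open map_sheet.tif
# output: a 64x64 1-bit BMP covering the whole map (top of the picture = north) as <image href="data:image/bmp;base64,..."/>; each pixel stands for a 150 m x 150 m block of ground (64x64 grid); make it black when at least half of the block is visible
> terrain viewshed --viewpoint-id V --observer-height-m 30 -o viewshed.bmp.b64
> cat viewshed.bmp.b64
<image width="64" height="64" href="data:image/bmp;base64,Qk0+AgAAAAAAAD4AAAAoAAAAQAAAAEAAAAABAAEAAAAAAAACAAATCwAAEwsAAAIAAAAAAAAA////AAAAAAAAAAAAAAAAAAAAAAAAAAAAAAAAAAAAAAAAAAAAAAAAAAAAAAAAAAAAAAIAAAAAAAAADwAAAAAAAAA/AAAAAAAAAP8AAAAAAAAB/wAAAAAAAAH//8AAAAAAAf//wAAAAAAD//+AAAAAAA/f/wAAAAAAH9/+AAAAAAA/3/gAAAAAAD//4AAAAAAAP/+AAAAAAAB/8AAAAAAAAP/gAAAAAAAA/8AAAAAAAAD/gAAAAAAAAP4AAAAAAAAA/AAAAAAAAAD4AAAAAAAAAPAAAAAAAAAA8AAAAAAAAADAAAAAAAAAAIAAAAAAAAAAAAAAAAAAAAAAAAAAAAAAAAAAAAAAAAAAAAAAAAAAAAAAAAAAAAAAAAAAAAAAAAAAAAAAAAAAAAD8AAAAAAAAAP8AAAAAAAAA/+AAAAAAAAD/8AAAAAAAAP/8AAAAAAAA//4AAAAAAAD//gAAAAAAAP/8AAAAAAAA//wAAAAAAAD/+AAAAAAAAP/wAAAAAAAA/+AAAAAAAAD/wAAAAAAAAP8AAAAAAAAA/gAAAAAAAAD4AAAAAAAAAPAAAAAAAAAA8AAAAAAAAADgAAAAAAAAAOAAAAAAAAAA4AAAAAAAAADgAAAAAAAAAMAAAAAAAAAAwAAAAAAAAADgAAAAAAAAAOAAAAAAAAAA4AAAAAAAAADwAAAAAAAAAA=="/>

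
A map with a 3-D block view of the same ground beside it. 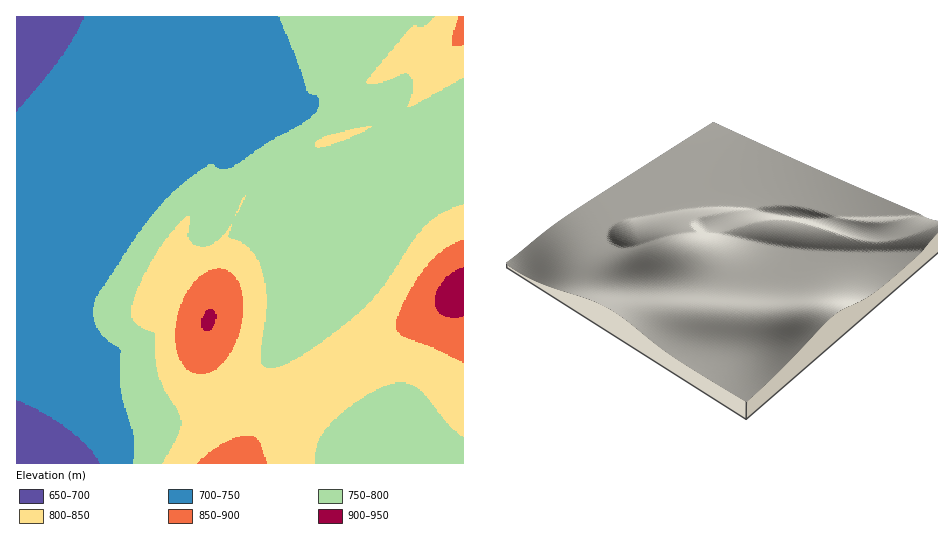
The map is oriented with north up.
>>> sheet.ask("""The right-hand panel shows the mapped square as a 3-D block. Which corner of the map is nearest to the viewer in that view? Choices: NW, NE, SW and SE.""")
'SE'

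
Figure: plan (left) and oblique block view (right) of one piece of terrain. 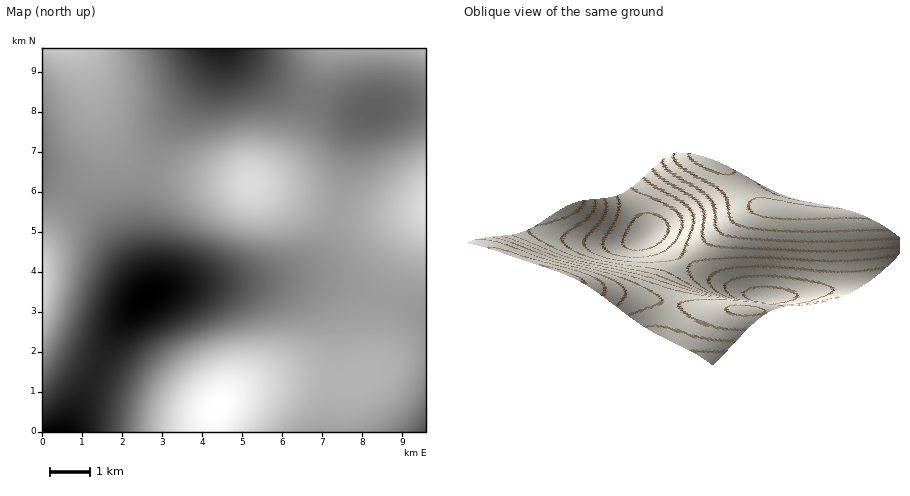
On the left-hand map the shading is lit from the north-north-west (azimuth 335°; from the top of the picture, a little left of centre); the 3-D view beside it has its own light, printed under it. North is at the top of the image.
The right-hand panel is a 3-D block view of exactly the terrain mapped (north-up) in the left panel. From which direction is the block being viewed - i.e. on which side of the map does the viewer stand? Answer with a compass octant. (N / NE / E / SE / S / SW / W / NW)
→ NE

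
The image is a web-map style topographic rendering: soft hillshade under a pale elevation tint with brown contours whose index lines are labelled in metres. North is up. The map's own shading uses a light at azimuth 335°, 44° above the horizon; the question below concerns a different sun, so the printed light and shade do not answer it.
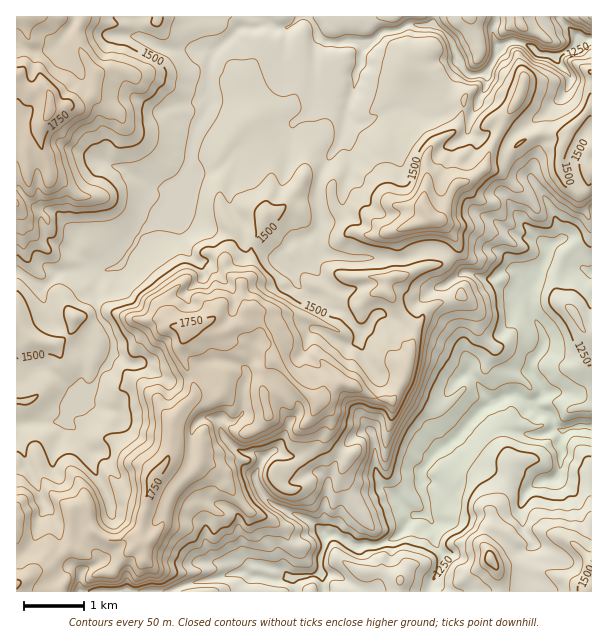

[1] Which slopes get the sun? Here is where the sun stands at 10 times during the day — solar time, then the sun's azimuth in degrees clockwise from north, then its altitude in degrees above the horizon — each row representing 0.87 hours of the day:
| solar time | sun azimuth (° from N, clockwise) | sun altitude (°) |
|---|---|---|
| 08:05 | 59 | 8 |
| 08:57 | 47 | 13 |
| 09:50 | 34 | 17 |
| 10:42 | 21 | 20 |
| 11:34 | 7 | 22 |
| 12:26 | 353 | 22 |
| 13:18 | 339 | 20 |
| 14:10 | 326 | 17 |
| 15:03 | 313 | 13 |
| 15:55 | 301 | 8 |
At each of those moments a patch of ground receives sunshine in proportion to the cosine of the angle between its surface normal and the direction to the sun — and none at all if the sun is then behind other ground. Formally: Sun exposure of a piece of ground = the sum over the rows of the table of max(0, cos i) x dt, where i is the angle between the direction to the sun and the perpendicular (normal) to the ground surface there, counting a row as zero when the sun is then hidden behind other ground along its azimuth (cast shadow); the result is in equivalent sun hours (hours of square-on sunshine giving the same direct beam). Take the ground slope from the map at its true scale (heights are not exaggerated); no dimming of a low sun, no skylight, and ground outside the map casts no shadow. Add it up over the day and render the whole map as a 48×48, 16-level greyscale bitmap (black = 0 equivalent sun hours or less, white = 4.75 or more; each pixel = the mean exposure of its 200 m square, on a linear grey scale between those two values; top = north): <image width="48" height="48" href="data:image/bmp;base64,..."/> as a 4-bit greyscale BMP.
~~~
<image width="48" height="48" href="data:image/bmp;base64,Qk32BAAAAAAAAHYAAAAoAAAAMAAAADAAAAABAAQAAAAAAIAEAAATCwAAEwsAABAAAAAAAAAAAAAAABEREQAiIiIAMzMzAERERABVVVUAZmZmAHd3dwCIiIgAmZmZAKqqqgC7u7sAzMzMAN3d3QDu7u4A////AGaJUQAAAAJ825vNycirdmZWeWRUV3h2mshopYYxEUVURoZmU1ZkV3qWSZdDV3eKyauXQVlyWIZmZUQxEVVa/ay6mduFqamYeWmZZ1RmZVQiEiETJFbOq+7/51Z9uJp0S2iZh0m4l0MjIRExSciDECjcqt3ciKVXy3ipd63MiWZ1QREDm2ESJZiKmJzKvKrO2piXdoh5hnZTVyScYQITWql3dnZ5mqzt27p4yahphnVWUkyhACM0i5hXaHi8qL3du+yezMd4hmUjNJoyZkRFeHRoZ3isqH3cmcm7nreGh0ZTR6dGeKZEdxR2VneZl2RoiKiZzJp2m3WGeoJJljNFQyVkZ3eHd2Roqamauoit3JeIiVIEVVJHZDVVV4iImru4nJqZqHecyYiIphAAERI2pDVERHiJve65zpupmJmZmYh7lKggJBI0ICNEREeJmGV2iVV3iJmHd5hVM3lmN2JEAAIzNFWJmbtzAGVXd4dnZ8tkIlZ4M2VSAAM0VlVIu5ZIl5hmd3d2e82YhmeHdJlwF8pEVnZzVjV4h4mXV3mXvZeJiGiYaaqazKllVXpERIZERXeGZmiaqFR4mYZ1m7rO2neGVFVFVnVmZVRWh2WENFRUZUZ4mavcuImXZVQzNVeZhlRXd3VmMkZFRWaIeLy5mZqYZVImh1V3VXvLZndTJCZlZlVoiqlXiZmoVDE2mXZVV4mXVYVEVpu5eZd5qGnaV5iKVCE1eYU0aZmHvanf2rvbqJiavf2WZVWbgxFZiHQ0iqqIuqvM3su83K3//Jd4lSZ3u3eqh3Z6ubiLqYma3/qP7JmaqXhkWIZFVry6ZmeaqmR4mIiJnO/quv3MqKiLzNyUETUjd1aIiSY0Z2Z4mr3oib24eIm7qZqrqDFVQjWHZTNIdmZ3iZuqzKlleIhUMQAAEiaHMVd5ZDNlZmZneJmsy5hVZoiENCAAADdDWHMkZDdXM0VWd4iId5hlVVibucx0IniIVTARE0hiAAFGd3eHeYeHZod5ipeYm5lSRBIxBJIAASNnd3d3iZqqmIeJqYvKumMmgSYhEVMiW8uod3d4mZqpt2eJqs3cqWFEI3QiZVVmm7uoZmd4mYmZqnmYmbqrqstRJ2NGdWZpqZhlVmd3eIiJm6ipmamJqru4dDR4eHaKllQzRnd4h4iIiZeZiImbmrm5dSN3eHZ1NDMzVnd4iHeIiZh5iZmb13yqaWNoandCMiIkeHd4iHd4iIiJmZmZ3qh3ZquqZ3hjITJXiId3iIiId4iId4iZmbjKc1esxWeJiEaaZGeHiImYiIiImHd3d3ectjWLumeL23d1FEV3d4iIiIh3mId3eJlsqmZnqXrNqYdkVWd3eIiIiIiIiIdmeM/buoiHiLrKl5mJupmIiIiIiIiHiYd3irQUzP/6Scy5h87u7sqYiJiIiImYeYiHd1RUvOlV/3V4iczdyWZmaZiIiIu8mrmqmUV2JyATXFdViHZmQ1dmVYqrqYQyEmvv+CWGIBaoEFREd1aIdmZ3h1d1SpZ2ZjIRNFVkh5mWEQ=="/>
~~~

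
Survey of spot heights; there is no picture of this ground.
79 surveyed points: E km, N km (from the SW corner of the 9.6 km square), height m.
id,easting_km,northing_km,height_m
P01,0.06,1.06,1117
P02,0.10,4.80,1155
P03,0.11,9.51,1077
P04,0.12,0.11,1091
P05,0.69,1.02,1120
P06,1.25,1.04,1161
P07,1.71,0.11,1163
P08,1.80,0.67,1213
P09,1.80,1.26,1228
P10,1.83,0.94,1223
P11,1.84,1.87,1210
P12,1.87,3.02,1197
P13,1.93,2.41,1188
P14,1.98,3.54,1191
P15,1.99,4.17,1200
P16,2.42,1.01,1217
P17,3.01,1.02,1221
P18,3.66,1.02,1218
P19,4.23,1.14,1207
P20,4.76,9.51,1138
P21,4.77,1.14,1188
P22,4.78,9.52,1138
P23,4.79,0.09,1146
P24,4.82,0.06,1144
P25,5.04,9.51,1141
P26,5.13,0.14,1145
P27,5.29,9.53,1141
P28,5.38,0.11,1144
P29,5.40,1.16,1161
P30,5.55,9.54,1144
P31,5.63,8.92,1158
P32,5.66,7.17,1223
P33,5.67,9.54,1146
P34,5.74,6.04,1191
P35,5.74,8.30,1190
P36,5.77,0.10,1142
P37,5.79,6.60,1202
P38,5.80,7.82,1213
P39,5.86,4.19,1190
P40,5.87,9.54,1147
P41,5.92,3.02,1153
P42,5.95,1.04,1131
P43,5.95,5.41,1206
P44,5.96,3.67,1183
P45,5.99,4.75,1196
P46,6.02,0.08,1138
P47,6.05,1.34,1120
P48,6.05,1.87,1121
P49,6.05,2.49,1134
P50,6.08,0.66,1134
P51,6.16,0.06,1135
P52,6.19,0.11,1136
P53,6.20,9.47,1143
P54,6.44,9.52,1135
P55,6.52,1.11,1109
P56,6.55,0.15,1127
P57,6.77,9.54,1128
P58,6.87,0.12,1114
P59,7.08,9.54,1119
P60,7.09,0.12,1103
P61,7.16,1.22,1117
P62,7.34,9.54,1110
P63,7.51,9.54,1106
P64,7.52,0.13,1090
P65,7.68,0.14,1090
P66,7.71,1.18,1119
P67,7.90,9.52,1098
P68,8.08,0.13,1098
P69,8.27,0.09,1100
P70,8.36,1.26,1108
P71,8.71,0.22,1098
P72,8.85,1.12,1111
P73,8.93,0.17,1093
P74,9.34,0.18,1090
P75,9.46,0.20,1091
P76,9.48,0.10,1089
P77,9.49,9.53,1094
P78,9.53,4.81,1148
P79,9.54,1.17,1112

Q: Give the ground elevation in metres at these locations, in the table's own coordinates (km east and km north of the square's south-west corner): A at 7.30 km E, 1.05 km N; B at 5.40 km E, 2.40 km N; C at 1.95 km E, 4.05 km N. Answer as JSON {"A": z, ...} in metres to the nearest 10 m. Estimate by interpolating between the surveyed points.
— {"A": 1110, "B": 1160, "C": 1200}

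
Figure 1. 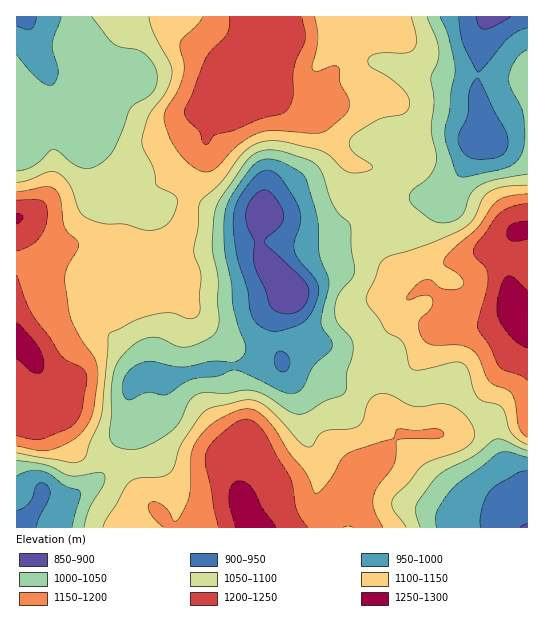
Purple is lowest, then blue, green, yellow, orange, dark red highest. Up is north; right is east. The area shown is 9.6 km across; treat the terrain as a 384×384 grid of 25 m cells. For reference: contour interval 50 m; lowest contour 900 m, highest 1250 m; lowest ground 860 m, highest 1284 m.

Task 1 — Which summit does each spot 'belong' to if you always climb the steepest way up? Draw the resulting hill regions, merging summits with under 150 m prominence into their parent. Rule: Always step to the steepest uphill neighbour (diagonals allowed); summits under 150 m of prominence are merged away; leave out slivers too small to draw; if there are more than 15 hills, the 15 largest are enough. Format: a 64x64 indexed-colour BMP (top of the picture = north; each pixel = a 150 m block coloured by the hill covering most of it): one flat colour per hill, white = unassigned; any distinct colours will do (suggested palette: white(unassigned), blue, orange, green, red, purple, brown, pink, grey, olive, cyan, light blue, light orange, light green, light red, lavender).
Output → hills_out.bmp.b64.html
<image width="64" height="64" href="data:image/bmp;base64,Qk12CAAAAAAAAHYAAAAoAAAAQAAAAEAAAAABAAQAAAAAAAAIAAATCwAAEwsAABAAAAAAAAAA////ALR3HwAOf/8ALKAsACgn1gC9Z5QAS1aMAMJ34wB/f38AIr28AM++FwDox64AeLv/AIrfmACWmP8A1bDFABIiIiIiIiIiIiIiIiIiIiIiIiIiIiIiIiIiIiIiIiIiESIiIiIiIiIiIiIiIiIiIiIiIiIiIiIiIiIiIiIiIiIRIiIiIiIiIiIiIiIiIiIiIiIiIiIiIiIiIiIiIiIiIhESIiIiIiIiIiIiIiIiIiIiIiIiIiIiIiIiIiIiIiIjERERESIiIiIiIiIiIiIiIiIiIiIiIiIiIiIiIiIiIiMREREREiIiIiIiIiIiIiIiIiIiIiIiIiIiIiIiIiIiIxEREREREiIiIiIiIiIiIiIiIiIiIiIiIiIiIiIiIiIzERERERERIiIiIiIiIiIiIiIiIiIiIiIiIiIiIiIiIjMREREREREiIiIiIiIiIiIiIiIiIiIiIiIiIiIiIiIjMxERERERERIiIiIiIiIiIiIiIiIiIiIiIiIiIiIiIjMzEREREREREiIiIiIiIiIiIiIiIiIiIiIiIiIiIiIiMzMRERERERESIiIiIiIiIiIiIiIiIiIiIiIiIiIiIiIzMxEREREREREiIiIiIiIiIiIiIiIiIiIiIiIiIiIiIjMzERERERERESIiIiIiIiIiIiIiIiIiIiIiIiIiIiIjMzMRERERERERIiIiIiIiIiIiIiIiIiIiIiIiIiIiIjMzMxEREREREREiIiIiIiIiIiIiIiIiIiIiIiIiIiIjMzMzERERERERESIiIiIiIiIiIiIiIiIiIiIiIiIiIjMzMzMRERERERERIiIiIiIiIiIiIiIiIiIiIiIzMyIjMzMzMxERERERERESIiIiIiIiIiIiIiIiIiIiIzMzMzMzMzMzEREREREREREREREiIiIiIiIiIiIiIiIzMzMzMzMzMzMREREREREREREREREREREiIiIiIiIiIjMzMzMzMzMzMxERERERERERERERERERERETIiIiIzMzMzMzMzMzMzMzERERERERERERERERERERERMyIiMzMzMzMzMzMzMzMzMREREREREREREREREREREREzMzMzMzMzMzMzMzMzMzMxEREREREREREREREREREREzMzMzMzMzMzMzMzMzMzMzERERERERERERERERERERETMzMzMzMzMzMzMzMzMzMzMREREREREREREREREREREREzMzMzMzMzMzMzMzMzMzMxERERERERERERERERERERETMzMzMzMzMzMzMzMzMzMzEREREREREREREREREREREREzMzMzMzMzMzMzMzMzMzMRERERERERERERERERERERETMzMzMzMzMzMzMzMzMzMxERERERERERERERERERERERMzMzMzMzMzMzMzMzMzMzERERERERERERERERERERERMzMzMzMzMzMzMzMzMzMzMRERERERERERERERERERERMzMzMzMzMzMzMzMzMzMzMxERERERERERERERERERERMzMzMzMzMzMzMzMzMzMzMzEREREREREREREREREREREzMzMzMzMzMzMzMzMzMzMzMREREREREREREREREREREzMzMzMzMzMzMzMzMzMzMzMxERERERERERERERERERETMzMzMzMzMzMzMzMzMzMzMzERERERERERERERERERERMzMxEREzMzMzMzMzMzMzMzMRERERERERERERERERERETMREREREzMzMzMzMzMzMzMxERERERERERERERERERERERERERERMzMzMzMzMzMzMzERERERERERERERERERERERERERERERETMzMzMzMzMzMREREREREREREREREREREREREREREREREREREzMzMzMxERERERERERERERERERERERERERERERERERETMzMzMzEREREREREREREREREREREREREREREREREREREzMzMzMRERERERERERERERERERERERERERERERERERERMzMzMxEREREREREREREREREREREREREREREREREREREzMzMzMRERERERERERERERERERERERERERERERERERERMzMzMxEREREREREREREREREREREREREREREREREREREzMzMzERERERERERERERERERERERERERERERERERERERMzMzMREREREREREREREREREREREREREREREREREREREzMzMxERERERERERERERERERERERERERERERERERERETMzMzEREREzERERERERERERERERERERERERERERERERMzMzERETMzMxEREREREREREREREREREREREREREREREzMzMRERMzMzERERERERERERERERERERERERERERERETMzMxEREzMzMRERERERERERERERERERERERERERERERMzMzEREzMzMxEREREREREREREREREREREREREREREREzMzMRETMzMzERERERERERERERERERERERERERERERETMzMxERMzMzMRERERERERERERERERERERERERERERERMzMzERMzMzMREREREREREREREREREREREREREREREREzMzMREzMzMRERERERERERERERERERERERERERERERETMzMxEzMzMRERERERERERERERERERERERERERERERERMzMzETMzEREREREREREREREREREREREREREREREREREzMzMRMRERERERERERERERERERERERERERERERERERETMzMxEREREREREREREREREREREREREREREREREREREREzMz"/>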